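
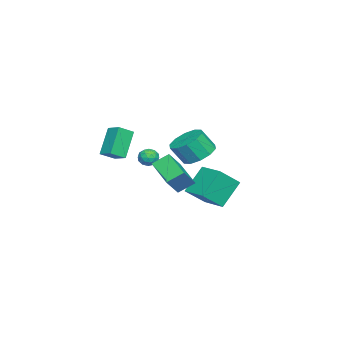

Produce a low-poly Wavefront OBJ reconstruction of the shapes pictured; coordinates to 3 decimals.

v 1.089 0.331 1.401
v 2.112 0.732 1.344
v 2.454 0.029 2.542
v 1.431 -0.371 2.599
v 1.736 1.167 1.707
v 2.078 0.464 2.904
v 1.113 1.283 1.953
v 1.455 0.58 3.15
v 0.481 1.035 1.988
v 0.823 0.333 3.186
v 0.081 0.519 1.799
v 0.423 -0.184 2.997
v 0.066 -0.069 1.458
v 0.408 -0.772 2.656
v 0.442 -0.504 1.096
v 0.784 -1.207 2.293
v 1.065 -0.62 0.85
v 1.407 -1.323 2.047
v 1.697 -0.373 0.814
v 2.039 -1.075 2.012
v 2.097 0.144 1.003
v 2.439 -0.559 2.201
v -5.599 -0.443 -2.996
v -4.555 -1.361 -1.82
v -4.552 0.996 -2.802
v -3.508 0.078 -1.627
v -4.372 -1.118 -4.613
v -3.328 -2.036 -3.438
v -3.325 0.321 -4.42
v -2.281 -0.597 -3.244
v -0.793 -2.484 -1.148
v -1.268 -1.603 -0.468
v 0.454 -1.157 -1.998
v -0.02 -0.276 -1.318
v 0.32 -2.784 0.018
v -0.154 -1.903 0.698
v 1.568 -1.457 -0.832
v 1.093 -0.576 -0.152
v -1.397 -2.97 0.161
v -0.784 -3.192 0.325
v -1.516 -3.808 -0.525
v -0.903 -4.03 -0.361
v -1.402 -4.057 0.089
v -1.329 -3.539 0.513
v -0.971 -3.461 -0.713
v -0.898 -2.943 -0.289
v -0.52 -3.495 -0.215
v -0.787 -3.864 0.281
v -1.513 -3.136 -0.481
v -1.78 -3.505 0.015
v -1.08 -3.008 0.303
v -1.22 -3.992 -0.503
v -1.514 -4.008 -0.239
v -1.153 -4.139 -0.142
v -1.4 -3.212 0.414
v -1.04 -3.342 0.51
v -1.403 -3.85 0.372
v -1.26 -3.658 -0.71
v -0.9 -3.788 -0.614
v -1.147 -2.861 -0.058
v -0.786 -2.992 0.039
v -0.897 -3.15 -0.572
v -0.565 -3.316 0.082
v -0.635 -3.809 -0.321
v -0.675 -3.474 -0.528
v -0.632 -3.17 -0.279
v -0.721 -3.533 0.374
v -0.791 -4.025 -0.029
v -1.085 -4.041 0.235
v -1.041 -3.737 0.485
v -0.566 -3.711 0.056
v -1.509 -2.975 -0.171
v -1.579 -3.467 -0.574
v -1.259 -3.263 -0.685
v -1.215 -2.959 -0.435
v -1.665 -3.191 0.121
v -1.735 -3.684 -0.282
v -1.668 -3.83 0.079
v -1.625 -3.526 0.328
v -1.734 -3.289 -0.256
v 3.476 -4.687 1.651
v 2.335 -4.616 3.255
v 2.789 -4.065 1.135
v 1.649 -3.994 2.74
v 3.991 -3.846 1.98
v 2.851 -3.775 3.585
v 3.305 -3.224 1.465
v 2.164 -3.153 3.069
f 2 1 5
f 2 5 3
f 3 5 6
f 3 6 4
f 5 1 7
f 5 7 6
f 6 7 8
f 6 8 4
f 7 1 9
f 7 9 8
f 8 9 10
f 8 10 4
f 9 1 11
f 9 11 10
f 10 11 12
f 10 12 4
f 11 1 13
f 11 13 12
f 12 13 14
f 12 14 4
f 13 1 15
f 13 15 14
f 14 15 16
f 14 16 4
f 15 1 17
f 15 17 16
f 16 17 18
f 16 18 4
f 17 1 19
f 17 19 18
f 18 19 20
f 18 20 4
f 19 1 21
f 19 21 20
f 20 21 22
f 20 22 4
f 21 1 2
f 21 2 22
f 22 2 3
f 22 3 4
f 24 26 23
f 27 24 23
f 23 26 25
f 25 27 23
f 24 30 26
f 28 24 27
f 28 30 24
f 26 30 25
f 29 27 25
f 25 30 29
f 29 28 27
f 30 28 29
f 32 34 31
f 35 32 31
f 31 34 33
f 33 35 31
f 32 38 34
f 36 32 35
f 36 38 32
f 34 38 33
f 37 35 33
f 33 38 37
f 37 36 35
f 38 36 37
f 39 76 55
f 76 50 79
f 55 79 44
f 76 79 55
f 39 55 51
f 55 44 56
f 51 56 40
f 55 56 51
f 39 51 60
f 51 40 61
f 60 61 46
f 51 61 60
f 39 60 72
f 60 46 75
f 72 75 49
f 60 75 72
f 39 72 76
f 72 49 80
f 76 80 50
f 72 80 76
f 40 56 67
f 56 44 70
f 67 70 48
f 56 70 67
f 44 79 57
f 79 50 78
f 57 78 43
f 79 78 57
f 50 80 77
f 80 49 73
f 77 73 41
f 80 73 77
f 49 75 74
f 75 46 62
f 74 62 45
f 75 62 74
f 46 61 66
f 61 40 63
f 66 63 47
f 61 63 66
f 42 68 54
f 68 48 69
f 54 69 43
f 68 69 54
f 42 54 52
f 54 43 53
f 52 53 41
f 54 53 52
f 42 52 59
f 52 41 58
f 59 58 45
f 52 58 59
f 42 59 64
f 59 45 65
f 64 65 47
f 59 65 64
f 42 64 68
f 64 47 71
f 68 71 48
f 64 71 68
f 43 69 57
f 69 48 70
f 57 70 44
f 69 70 57
f 41 53 77
f 53 43 78
f 77 78 50
f 53 78 77
f 45 58 74
f 58 41 73
f 74 73 49
f 58 73 74
f 47 65 66
f 65 45 62
f 66 62 46
f 65 62 66
f 48 71 67
f 71 47 63
f 67 63 40
f 71 63 67
f 82 84 81
f 85 82 81
f 81 84 83
f 83 85 81
f 82 88 84
f 86 82 85
f 86 88 82
f 84 88 83
f 87 85 83
f 83 88 87
f 87 86 85
f 88 86 87



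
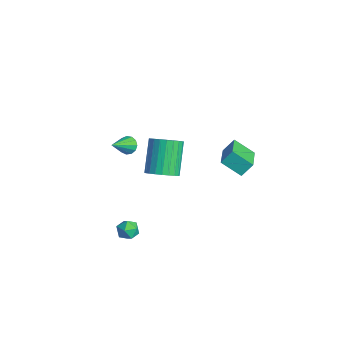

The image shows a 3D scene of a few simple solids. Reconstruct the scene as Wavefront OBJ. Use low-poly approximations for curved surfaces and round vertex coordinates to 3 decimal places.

v 0.526 4.414 0.286
v -0.188 3.594 1.051
v 0.584 5.02 0.989
v -0.13 4.2 1.755
v 2.15 3.56 0.885
v 1.436 2.74 1.651
v 2.208 4.166 1.589
v 1.494 3.346 2.354
v -1.118 -1.23 2.335
v -0.61 -1.009 2.253
v -0.502 -2.33 3.185
v -0.726 -0.873 2.513
v -0.966 -0.85 2.717
v -1.254 -0.948 2.799
v -1.499 -1.136 2.734
v -1.624 -1.353 2.542
v -1.587 -1.532 2.285
v -1.402 -1.615 2.043
v -1.127 -1.576 1.894
v -0.849 -1.427 1.885
v -0.656 -1.216 2.019
v 2.337 -2.843 -0.313
v 2.724 -2.334 -0.276
v 3.116 -3.406 -0.704
v 3.503 -2.897 -0.667
v 3.3 -3.185 -0.131
v 2.818 -2.837 0.111
v 3.022 -2.903 -1.091
v 2.54 -2.555 -0.849
v 3.148 -2.37 -0.756
v 3.319 -2.545 -0.163
v 2.521 -3.195 -0.817
v 2.692 -3.37 -0.224
v -1.046 0.585 -0.549
v -0.311 0.977 -0.209
v -1.459 1.707 1.43
v -2.194 1.315 1.089
v -0.437 1.234 -0.412
v -1.586 1.964 1.226
v -0.657 1.392 -0.636
v -1.805 2.122 1.002
v -0.935 1.427 -0.847
v -2.084 2.157 0.791
v -1.231 1.334 -1.013
v -2.379 2.064 0.626
v -1.498 1.127 -1.108
v -2.646 1.857 0.531
v -1.696 0.837 -1.118
v -2.845 1.568 0.521
v -1.796 0.509 -1.041
v -2.944 1.24 0.597
v -1.781 0.193 -0.89
v -2.929 0.923 0.749
v -1.654 -0.064 -0.686
v -2.803 0.666 0.952
v -1.435 -0.222 -0.462
v -2.583 0.508 1.176
v -1.156 -0.257 -0.251
v -2.305 0.473 1.387
v -0.861 -0.164 -0.086
v -2.009 0.566 1.553
v -0.594 0.043 0.009
v -1.742 0.773 1.648
v -0.395 0.332 0.019
v -1.544 1.063 1.658
v -0.296 0.66 -0.057
v -1.444 1.391 1.581
f 2 4 1
f 5 2 1
f 1 4 3
f 3 5 1
f 2 8 4
f 6 2 5
f 6 8 2
f 4 8 3
f 7 5 3
f 3 8 7
f 7 6 5
f 8 6 7
f 10 9 12
f 10 12 11
f 12 9 13
f 12 13 11
f 13 9 14
f 13 14 11
f 14 9 15
f 14 15 11
f 15 9 16
f 15 16 11
f 16 9 17
f 16 17 11
f 17 9 18
f 17 18 11
f 18 9 19
f 18 19 11
f 19 9 20
f 19 20 11
f 20 9 21
f 20 21 11
f 21 9 10
f 21 10 11
f 22 33 27
f 22 27 23
f 22 23 29
f 22 29 32
f 22 32 33
f 23 27 31
f 27 33 26
f 33 32 24
f 32 29 28
f 29 23 30
f 25 31 26
f 25 26 24
f 25 24 28
f 25 28 30
f 25 30 31
f 26 31 27
f 24 26 33
f 28 24 32
f 30 28 29
f 31 30 23
f 35 34 38
f 35 38 36
f 36 38 39
f 36 39 37
f 38 34 40
f 38 40 39
f 39 40 41
f 39 41 37
f 40 34 42
f 40 42 41
f 41 42 43
f 41 43 37
f 42 34 44
f 42 44 43
f 43 44 45
f 43 45 37
f 44 34 46
f 44 46 45
f 45 46 47
f 45 47 37
f 46 34 48
f 46 48 47
f 47 48 49
f 47 49 37
f 48 34 50
f 48 50 49
f 49 50 51
f 49 51 37
f 50 34 52
f 50 52 51
f 51 52 53
f 51 53 37
f 52 34 54
f 52 54 53
f 53 54 55
f 53 55 37
f 54 34 56
f 54 56 55
f 55 56 57
f 55 57 37
f 56 34 58
f 56 58 57
f 57 58 59
f 57 59 37
f 58 34 60
f 58 60 59
f 59 60 61
f 59 61 37
f 60 34 62
f 60 62 61
f 61 62 63
f 61 63 37
f 62 34 64
f 62 64 63
f 63 64 65
f 63 65 37
f 64 34 66
f 64 66 65
f 65 66 67
f 65 67 37
f 66 34 35
f 66 35 67
f 67 35 36
f 67 36 37



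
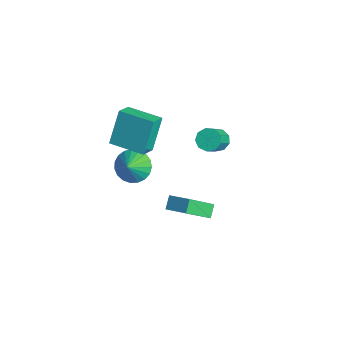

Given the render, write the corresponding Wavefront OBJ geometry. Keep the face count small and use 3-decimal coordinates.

v -2.717 -0.375 2.727
v -2.17 -1.219 3.325
v -1.071 0.669 2.694
v -0.524 -0.175 3.292
v -2.176 -1.285 0.948
v -1.629 -2.129 1.546
v -0.53 -0.241 0.915
v 0.017 -1.085 1.513
v -2.971 -0.034 -2.964
v -2.051 0.159 -3.409
v -2.509 -0.646 -2.276
v -2.075 0.474 -3.113
v -2.255 0.7 -2.791
v -2.558 0.8 -2.499
v -2.932 0.755 -2.288
v -3.314 0.574 -2.193
v -3.635 0.288 -2.232
v -3.842 -0.054 -2.397
v -3.899 -0.392 -2.661
v -3.794 -0.669 -2.976
v -3.548 -0.835 -3.29
v -3.201 -0.864 -3.547
v -2.815 -0.748 -3.704
v -2.456 -0.51 -3.732
v -2.185 -0.189 -3.628
v 3.409 -1.808 0.494
v 2.989 -1.346 0.995
v 3.477 -0.42 -0.727
v 3.058 0.042 -0.227
v 4.582 -1.362 1.067
v 4.163 -0.9 1.567
v 4.651 0.026 -0.155
v 4.231 0.488 0.346
v 0.807 2.78 1.341
v 1.179 2.455 0.874
v 2.065 1.374 2.332
v 1.693 1.7 2.799
v 1.404 2.835 1.019
v 2.289 1.755 2.478
v 1.349 3.19 1.315
v 2.235 2.109 2.774
v 1.041 3.353 1.623
v 1.927 2.272 3.082
v 0.623 3.248 1.799
v 1.509 2.168 3.257
v 0.292 2.924 1.76
v 1.177 1.844 3.219
v 0.201 2.533 1.525
v 1.087 1.453 2.984
v 0.394 2.258 1.204
v 1.28 1.177 2.663
v 0.78 2.227 0.947
v 1.666 1.146 2.406
f 2 4 1
f 5 2 1
f 1 4 3
f 3 5 1
f 2 8 4
f 6 2 5
f 6 8 2
f 4 8 3
f 7 5 3
f 3 8 7
f 7 6 5
f 8 6 7
f 10 9 12
f 10 12 11
f 12 9 13
f 12 13 11
f 13 9 14
f 13 14 11
f 14 9 15
f 14 15 11
f 15 9 16
f 15 16 11
f 16 9 17
f 16 17 11
f 17 9 18
f 17 18 11
f 18 9 19
f 18 19 11
f 19 9 20
f 19 20 11
f 20 9 21
f 20 21 11
f 21 9 22
f 21 22 11
f 22 9 23
f 22 23 11
f 23 9 24
f 23 24 11
f 24 9 25
f 24 25 11
f 25 9 10
f 25 10 11
f 27 29 26
f 30 27 26
f 26 29 28
f 28 30 26
f 27 33 29
f 31 27 30
f 31 33 27
f 29 33 28
f 32 30 28
f 28 33 32
f 32 31 30
f 33 31 32
f 35 34 38
f 35 38 36
f 36 38 39
f 36 39 37
f 38 34 40
f 38 40 39
f 39 40 41
f 39 41 37
f 40 34 42
f 40 42 41
f 41 42 43
f 41 43 37
f 42 34 44
f 42 44 43
f 43 44 45
f 43 45 37
f 44 34 46
f 44 46 45
f 45 46 47
f 45 47 37
f 46 34 48
f 46 48 47
f 47 48 49
f 47 49 37
f 48 34 50
f 48 50 49
f 49 50 51
f 49 51 37
f 50 34 52
f 50 52 51
f 51 52 53
f 51 53 37
f 52 34 35
f 52 35 53
f 53 35 36
f 53 36 37



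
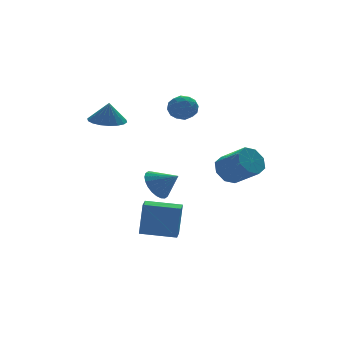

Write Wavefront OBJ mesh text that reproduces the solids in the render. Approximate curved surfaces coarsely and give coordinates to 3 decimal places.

v 3.01 -1.245 -0.313
v 3.757 -1.351 -0.955
v 4.456 -2.761 0.092
v 3.71 -2.655 0.733
v 3.918 -0.86 -0.401
v 4.617 -2.27 0.646
v 3.548 -0.594 0.205
v 4.247 -2.005 1.251
v 2.863 -0.71 0.507
v 3.562 -2.12 1.553
v 2.264 -1.139 0.328
v 2.963 -2.549 1.375
v 2.103 -1.63 -0.226
v 2.802 -3.04 0.821
v 2.473 -1.895 -0.831
v 3.172 -3.306 0.215
v 3.158 -1.78 -1.133
v 3.857 -3.19 -0.087
v -2.601 2.101 3.133
v -1.527 2.023 3.059
v -2.519 1.999 4.427
v -1.597 2.497 3.1
v -1.866 2.892 3.148
v -2.281 3.13 3.193
v -2.759 3.165 3.226
v -3.206 2.988 3.241
v -3.533 2.636 3.234
v -3.676 2.178 3.208
v -3.605 1.704 3.166
v -3.336 1.309 3.118
v -2.921 1.071 3.073
v -2.443 1.036 3.04
v -1.996 1.213 3.025
v -1.669 1.565 3.032
v -2.046 -0.793 -4.368
v -1.837 -0.832 -2.268
v -1.592 -0.064 -4.399
v -1.383 -0.103 -2.3
v -0.317 -1.877 -4.56
v -0.108 -1.916 -2.461
v 0.137 -1.148 -4.592
v 0.346 -1.187 -2.492
v 1.181 2.17 2.98
v 1.7 2.895 3.183
v 2.08 1.305 3.777
v 2.599 2.03 3.98
v 1.756 1.959 4.328
v 1.201 2.494 3.835
v 2.579 1.706 3.125
v 2.024 2.241 2.632
v 2.564 2.609 3.272
v 2.055 2.765 4.016
v 1.725 1.435 2.944
v 1.216 1.591 3.688
v 1.362 2.608 3.011
v 2.418 1.592 3.949
v 1.923 1.55 4.153
v 2.228 1.977 4.272
v 1.068 2.372 3.395
v 1.373 2.799 3.514
v 1.406 2.249 4.187
v 2.407 1.401 3.446
v 2.712 1.828 3.565
v 1.552 2.223 2.688
v 1.857 2.65 2.807
v 2.374 1.951 2.773
v 2.175 2.866 3.183
v 2.703 2.358 3.651
v 2.692 2.167 3.149
v 2.365 2.482 2.859
v 1.876 2.959 3.62
v 2.404 2.45 4.089
v 1.908 2.409 4.293
v 1.582 2.723 4.004
v 2.384 2.79 3.672
v 1.376 1.75 2.871
v 1.904 1.241 3.34
v 2.198 1.477 2.956
v 1.872 1.791 2.667
v 1.077 1.842 3.309
v 1.605 1.334 3.777
v 1.415 1.718 4.101
v 1.088 2.033 3.811
v 1.396 1.41 3.288
v 0.278 2.052 -2.103
v 0.945 2.875 -1.95
v 1.182 1.168 -1.277
v 0.688 2.917 -1.624
v 0.368 2.827 -1.37
v 0.035 2.62 -1.228
v -0.261 2.325 -1.219
v -0.475 1.99 -1.345
v -0.574 1.663 -1.586
v -0.544 1.397 -1.905
v -0.388 1.229 -2.255
v -0.131 1.188 -2.581
v 0.188 1.277 -2.835
v 0.521 1.485 -2.977
v 0.817 1.779 -2.986
v 1.031 2.115 -2.86
v 1.131 2.441 -2.619
v 1.1 2.708 -2.3
f 2 1 5
f 2 5 3
f 3 5 6
f 3 6 4
f 5 1 7
f 5 7 6
f 6 7 8
f 6 8 4
f 7 1 9
f 7 9 8
f 8 9 10
f 8 10 4
f 9 1 11
f 9 11 10
f 10 11 12
f 10 12 4
f 11 1 13
f 11 13 12
f 12 13 14
f 12 14 4
f 13 1 15
f 13 15 14
f 14 15 16
f 14 16 4
f 15 1 17
f 15 17 16
f 16 17 18
f 16 18 4
f 17 1 2
f 17 2 18
f 18 2 3
f 18 3 4
f 20 19 22
f 20 22 21
f 22 19 23
f 22 23 21
f 23 19 24
f 23 24 21
f 24 19 25
f 24 25 21
f 25 19 26
f 25 26 21
f 26 19 27
f 26 27 21
f 27 19 28
f 27 28 21
f 28 19 29
f 28 29 21
f 29 19 30
f 29 30 21
f 30 19 31
f 30 31 21
f 31 19 32
f 31 32 21
f 32 19 33
f 32 33 21
f 33 19 34
f 33 34 21
f 34 19 20
f 34 20 21
f 36 38 35
f 39 36 35
f 35 38 37
f 37 39 35
f 36 42 38
f 40 36 39
f 40 42 36
f 38 42 37
f 41 39 37
f 37 42 41
f 41 40 39
f 42 40 41
f 43 80 59
f 80 54 83
f 59 83 48
f 80 83 59
f 43 59 55
f 59 48 60
f 55 60 44
f 59 60 55
f 43 55 64
f 55 44 65
f 64 65 50
f 55 65 64
f 43 64 76
f 64 50 79
f 76 79 53
f 64 79 76
f 43 76 80
f 76 53 84
f 80 84 54
f 76 84 80
f 44 60 71
f 60 48 74
f 71 74 52
f 60 74 71
f 48 83 61
f 83 54 82
f 61 82 47
f 83 82 61
f 54 84 81
f 84 53 77
f 81 77 45
f 84 77 81
f 53 79 78
f 79 50 66
f 78 66 49
f 79 66 78
f 50 65 70
f 65 44 67
f 70 67 51
f 65 67 70
f 46 72 58
f 72 52 73
f 58 73 47
f 72 73 58
f 46 58 56
f 58 47 57
f 56 57 45
f 58 57 56
f 46 56 63
f 56 45 62
f 63 62 49
f 56 62 63
f 46 63 68
f 63 49 69
f 68 69 51
f 63 69 68
f 46 68 72
f 68 51 75
f 72 75 52
f 68 75 72
f 47 73 61
f 73 52 74
f 61 74 48
f 73 74 61
f 45 57 81
f 57 47 82
f 81 82 54
f 57 82 81
f 49 62 78
f 62 45 77
f 78 77 53
f 62 77 78
f 51 69 70
f 69 49 66
f 70 66 50
f 69 66 70
f 52 75 71
f 75 51 67
f 71 67 44
f 75 67 71
f 86 85 88
f 86 88 87
f 88 85 89
f 88 89 87
f 89 85 90
f 89 90 87
f 90 85 91
f 90 91 87
f 91 85 92
f 91 92 87
f 92 85 93
f 92 93 87
f 93 85 94
f 93 94 87
f 94 85 95
f 94 95 87
f 95 85 96
f 95 96 87
f 96 85 97
f 96 97 87
f 97 85 98
f 97 98 87
f 98 85 99
f 98 99 87
f 99 85 100
f 99 100 87
f 100 85 101
f 100 101 87
f 101 85 102
f 101 102 87
f 102 85 86
f 102 86 87



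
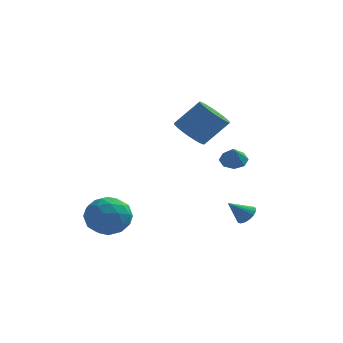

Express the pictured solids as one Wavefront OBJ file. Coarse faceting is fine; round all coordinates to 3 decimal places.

v -0.243 0.191 1.253
v 0.189 0.893 0.669
v 1.395 1.31 2.062
v 0.963 0.609 2.647
v -0.092 1.104 0.848
v 1.115 1.522 2.242
v -0.395 1.176 1.089
v 0.812 1.594 2.483
v -0.675 1.098 1.355
v 0.531 1.516 2.749
v -0.89 0.882 1.606
v 0.317 1.3 2.999
v -1.006 0.561 1.802
v 0.201 0.979 3.196
v -1.006 0.184 1.916
v 0.201 0.602 3.309
v -0.89 -0.192 1.928
v 0.317 0.225 3.321
v -0.675 -0.51 1.838
v 0.531 -0.093 3.231
v -0.395 -0.722 1.658
v 0.812 -0.304 3.052
v -0.092 -0.794 1.417
v 1.115 -0.376 2.811
v 0.189 -0.716 1.151
v 1.395 -0.298 2.545
v 0.403 -0.5 0.901
v 1.61 -0.082 2.294
v 0.519 -0.179 0.704
v 1.726 0.239 2.098
v 0.519 0.198 0.591
v 1.726 0.616 1.984
v 0.403 0.575 0.579
v 1.61 0.992 1.972
v 2.969 -2.201 -3.155
v 3.345 -1.986 -2.697
v 2.111 -2.599 -2.265
v 3.206 -1.788 -2.743
v 3.031 -1.653 -2.851
v 2.847 -1.601 -3.005
v 2.682 -1.641 -3.182
v 2.56 -1.766 -3.355
v 2.5 -1.957 -3.498
v 2.512 -2.185 -3.589
v 2.594 -2.416 -3.613
v 2.733 -2.613 -3.568
v 2.907 -2.748 -3.46
v 3.092 -2.8 -3.306
v 3.257 -2.76 -3.129
v 3.379 -2.636 -2.955
v 3.438 -2.444 -2.813
v 3.426 -2.216 -2.722
v 1.801 1.479 -0.822
v 2.531 1.598 -0.799
v 1.879 0.821 0.142
v 2.239 1.988 -0.51
v 1.69 2.079 -0.404
v 1.207 1.819 -0.543
v 1.071 1.36 -0.845
v 1.364 0.97 -1.134
v 1.913 0.879 -1.241
v 2.396 1.139 -1.102
v -4.735 -3.096 -2.875
v -3.738 -2.736 -2.188
v -3.482 -3.864 -4.292
v -2.485 -3.504 -3.605
v -3.23 -4.437 -3.196
v -4.004 -3.963 -2.321
v -3.216 -2.637 -4.159
v -3.99 -2.163 -3.284
v -2.8 -2.453 -2.982
v -2.809 -3.566 -2.387
v -4.411 -3.034 -4.093
v -4.42 -4.147 -3.498
v -4.347 -2.849 -2.407
v -2.873 -3.751 -4.073
v -3.311 -4.3 -3.833
v -2.726 -4.089 -3.429
v -4.503 -3.569 -2.485
v -3.917 -3.358 -2.081
v -3.618 -4.358 -2.674
v -3.303 -3.242 -4.399
v -2.717 -3.031 -3.995
v -4.494 -2.511 -3.051
v -3.909 -2.3 -2.647
v -3.602 -2.242 -3.806
v -3.209 -2.471 -2.47
v -2.473 -2.922 -3.303
v -2.902 -2.413 -3.629
v -3.357 -2.134 -3.114
v -3.214 -3.125 -2.121
v -2.478 -3.576 -2.954
v -2.916 -4.125 -2.713
v -3.371 -3.846 -2.198
v -2.663 -2.958 -2.587
v -4.742 -3.024 -3.526
v -4.006 -3.475 -4.359
v -3.849 -2.754 -4.282
v -4.304 -2.475 -3.767
v -4.747 -3.678 -3.177
v -4.011 -4.129 -4.01
v -3.863 -4.466 -3.366
v -4.318 -4.187 -2.851
v -4.557 -3.642 -3.893
f 2 1 5
f 2 5 3
f 3 5 6
f 3 6 4
f 5 1 7
f 5 7 6
f 6 7 8
f 6 8 4
f 7 1 9
f 7 9 8
f 8 9 10
f 8 10 4
f 9 1 11
f 9 11 10
f 10 11 12
f 10 12 4
f 11 1 13
f 11 13 12
f 12 13 14
f 12 14 4
f 13 1 15
f 13 15 14
f 14 15 16
f 14 16 4
f 15 1 17
f 15 17 16
f 16 17 18
f 16 18 4
f 17 1 19
f 17 19 18
f 18 19 20
f 18 20 4
f 19 1 21
f 19 21 20
f 20 21 22
f 20 22 4
f 21 1 23
f 21 23 22
f 22 23 24
f 22 24 4
f 23 1 25
f 23 25 24
f 24 25 26
f 24 26 4
f 25 1 27
f 25 27 26
f 26 27 28
f 26 28 4
f 27 1 29
f 27 29 28
f 28 29 30
f 28 30 4
f 29 1 31
f 29 31 30
f 30 31 32
f 30 32 4
f 31 1 33
f 31 33 32
f 32 33 34
f 32 34 4
f 33 1 2
f 33 2 34
f 34 2 3
f 34 3 4
f 36 35 38
f 36 38 37
f 38 35 39
f 38 39 37
f 39 35 40
f 39 40 37
f 40 35 41
f 40 41 37
f 41 35 42
f 41 42 37
f 42 35 43
f 42 43 37
f 43 35 44
f 43 44 37
f 44 35 45
f 44 45 37
f 45 35 46
f 45 46 37
f 46 35 47
f 46 47 37
f 47 35 48
f 47 48 37
f 48 35 49
f 48 49 37
f 49 35 50
f 49 50 37
f 50 35 51
f 50 51 37
f 51 35 52
f 51 52 37
f 52 35 36
f 52 36 37
f 54 53 56
f 54 56 55
f 56 53 57
f 56 57 55
f 57 53 58
f 57 58 55
f 58 53 59
f 58 59 55
f 59 53 60
f 59 60 55
f 60 53 61
f 60 61 55
f 61 53 62
f 61 62 55
f 62 53 54
f 62 54 55
f 63 100 79
f 100 74 103
f 79 103 68
f 100 103 79
f 63 79 75
f 79 68 80
f 75 80 64
f 79 80 75
f 63 75 84
f 75 64 85
f 84 85 70
f 75 85 84
f 63 84 96
f 84 70 99
f 96 99 73
f 84 99 96
f 63 96 100
f 96 73 104
f 100 104 74
f 96 104 100
f 64 80 91
f 80 68 94
f 91 94 72
f 80 94 91
f 68 103 81
f 103 74 102
f 81 102 67
f 103 102 81
f 74 104 101
f 104 73 97
f 101 97 65
f 104 97 101
f 73 99 98
f 99 70 86
f 98 86 69
f 99 86 98
f 70 85 90
f 85 64 87
f 90 87 71
f 85 87 90
f 66 92 78
f 92 72 93
f 78 93 67
f 92 93 78
f 66 78 76
f 78 67 77
f 76 77 65
f 78 77 76
f 66 76 83
f 76 65 82
f 83 82 69
f 76 82 83
f 66 83 88
f 83 69 89
f 88 89 71
f 83 89 88
f 66 88 92
f 88 71 95
f 92 95 72
f 88 95 92
f 67 93 81
f 93 72 94
f 81 94 68
f 93 94 81
f 65 77 101
f 77 67 102
f 101 102 74
f 77 102 101
f 69 82 98
f 82 65 97
f 98 97 73
f 82 97 98
f 71 89 90
f 89 69 86
f 90 86 70
f 89 86 90
f 72 95 91
f 95 71 87
f 91 87 64
f 95 87 91



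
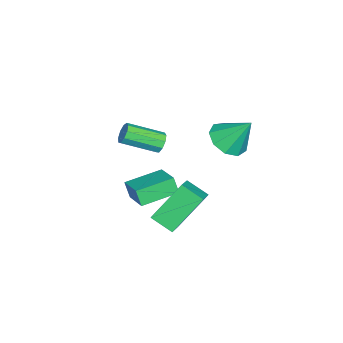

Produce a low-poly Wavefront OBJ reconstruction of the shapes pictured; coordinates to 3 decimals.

v 1.747 -0.513 -3.058
v 1.553 -1.518 -2.534
v 0.753 0.516 -1.452
v 0.559 -0.49 -0.929
v 2.801 -0.41 -2.471
v 2.607 -1.416 -1.948
v 1.807 0.618 -0.866
v 1.613 -0.387 -0.342
v -3.377 0.146 -1.092
v -2.748 0.777 -1.589
v -3.303 1.194 0.332
v -3.411 0.968 -1.695
v -4.058 0.773 -1.519
v -4.386 0.286 -1.143
v -4.241 -0.268 -0.743
v -3.692 -0.627 -0.507
v -2.996 -0.625 -0.544
v -2.477 -0.263 -0.838
v -2.379 0.291 -1.25
v -2.538 -2.401 -4.183
v -2.689 -2.702 -3.359
v -1.44 -1.481 -3.645
v -1.591 -1.782 -2.821
v -1.309 -3.718 -4.439
v -1.46 -4.019 -3.615
v -0.211 -2.798 -3.901
v -0.362 -3.099 -3.077
v -0.268 -1.904 0.545
v -0.032 -2.035 0.077
v 0.545 -3.527 0.788
v 0.308 -3.396 1.255
v 0.203 -1.844 0.289
v 0.78 -3.336 0.999
v 0.218 -1.681 0.62
v 0.794 -3.172 1.33
v 0.004 -1.622 0.916
v 0.581 -3.114 1.626
v -0.336 -1.695 1.038
v 0.24 -3.187 1.749
v -0.645 -1.866 0.93
v -0.069 -3.358 1.64
v -0.778 -2.055 0.641
v -0.201 -3.547 1.352
v -0.672 -2.173 0.307
v -0.095 -3.665 1.018
v -0.377 -2.165 0.085
v 0.199 -3.657 0.795
f 2 4 1
f 5 2 1
f 1 4 3
f 3 5 1
f 2 8 4
f 6 2 5
f 6 8 2
f 4 8 3
f 7 5 3
f 3 8 7
f 7 6 5
f 8 6 7
f 10 9 12
f 10 12 11
f 12 9 13
f 12 13 11
f 13 9 14
f 13 14 11
f 14 9 15
f 14 15 11
f 15 9 16
f 15 16 11
f 16 9 17
f 16 17 11
f 17 9 18
f 17 18 11
f 18 9 19
f 18 19 11
f 19 9 10
f 19 10 11
f 21 23 20
f 24 21 20
f 20 23 22
f 22 24 20
f 21 27 23
f 25 21 24
f 25 27 21
f 23 27 22
f 26 24 22
f 22 27 26
f 26 25 24
f 27 25 26
f 29 28 32
f 29 32 30
f 30 32 33
f 30 33 31
f 32 28 34
f 32 34 33
f 33 34 35
f 33 35 31
f 34 28 36
f 34 36 35
f 35 36 37
f 35 37 31
f 36 28 38
f 36 38 37
f 37 38 39
f 37 39 31
f 38 28 40
f 38 40 39
f 39 40 41
f 39 41 31
f 40 28 42
f 40 42 41
f 41 42 43
f 41 43 31
f 42 28 44
f 42 44 43
f 43 44 45
f 43 45 31
f 44 28 46
f 44 46 45
f 45 46 47
f 45 47 31
f 46 28 29
f 46 29 47
f 47 29 30
f 47 30 31



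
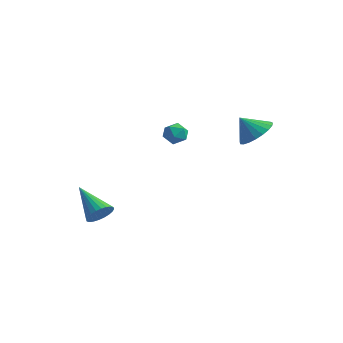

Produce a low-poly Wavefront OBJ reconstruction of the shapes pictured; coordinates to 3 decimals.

v -1.468 2.525 0.781
v -0.99 2.307 0.296
v -1.21 1.613 1.444
v -0.732 1.395 0.959
v -0.61 1.987 1.341
v -0.769 2.551 0.931
v -1.431 1.369 0.809
v -1.59 1.933 0.399
v -0.967 1.593 0.313
v -0.46 1.975 0.642
v -1.74 1.945 1.098
v -1.233 2.327 1.427
v -1.061 -3.942 -2.197
v -0.665 -3.433 -1.813
v -2.719 -3.478 -1.103
v -0.766 -3.272 -2.035
v -0.912 -3.212 -2.282
v -1.081 -3.263 -2.515
v -1.246 -3.418 -2.7
v -1.384 -3.653 -2.809
v -1.472 -3.931 -2.824
v -1.497 -4.212 -2.744
v -1.456 -4.451 -2.581
v -1.355 -4.613 -2.359
v -1.209 -4.672 -2.112
v -1.041 -4.621 -1.878
v -0.875 -4.466 -1.693
v -0.738 -4.232 -1.585
v -0.65 -3.953 -1.569
v -0.624 -3.673 -1.65
v 4.332 0.983 2.854
v 4.872 1.541 3.468
v 3.628 0.617 3.806
v 4.578 1.804 3.351
v 4.24 1.924 3.148
v 3.919 1.882 2.894
v 3.669 1.685 2.634
v 3.533 1.366 2.411
v 3.536 0.981 2.265
v 3.676 0.597 2.22
v 3.93 0.279 2.286
v 4.253 0.083 2.449
v 4.59 0.043 2.682
v 4.882 0.166 2.945
v 5.079 0.429 3.192
v 5.147 0.789 3.381
v 5.074 1.182 3.478
f 1 12 6
f 1 6 2
f 1 2 8
f 1 8 11
f 1 11 12
f 2 6 10
f 6 12 5
f 12 11 3
f 11 8 7
f 8 2 9
f 4 10 5
f 4 5 3
f 4 3 7
f 4 7 9
f 4 9 10
f 5 10 6
f 3 5 12
f 7 3 11
f 9 7 8
f 10 9 2
f 14 13 16
f 14 16 15
f 16 13 17
f 16 17 15
f 17 13 18
f 17 18 15
f 18 13 19
f 18 19 15
f 19 13 20
f 19 20 15
f 20 13 21
f 20 21 15
f 21 13 22
f 21 22 15
f 22 13 23
f 22 23 15
f 23 13 24
f 23 24 15
f 24 13 25
f 24 25 15
f 25 13 26
f 25 26 15
f 26 13 27
f 26 27 15
f 27 13 28
f 27 28 15
f 28 13 29
f 28 29 15
f 29 13 30
f 29 30 15
f 30 13 14
f 30 14 15
f 32 31 34
f 32 34 33
f 34 31 35
f 34 35 33
f 35 31 36
f 35 36 33
f 36 31 37
f 36 37 33
f 37 31 38
f 37 38 33
f 38 31 39
f 38 39 33
f 39 31 40
f 39 40 33
f 40 31 41
f 40 41 33
f 41 31 42
f 41 42 33
f 42 31 43
f 42 43 33
f 43 31 44
f 43 44 33
f 44 31 45
f 44 45 33
f 45 31 46
f 45 46 33
f 46 31 47
f 46 47 33
f 47 31 32
f 47 32 33



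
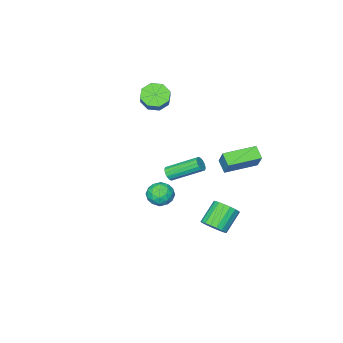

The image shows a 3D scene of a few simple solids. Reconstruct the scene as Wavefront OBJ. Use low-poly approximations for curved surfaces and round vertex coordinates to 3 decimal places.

v -2.533 3.467 1.358
v -2.211 4.152 2.476
v -2.308 4.206 0.841
v -1.986 4.892 1.958
v -0.614 2.788 1.222
v -0.292 3.474 2.339
v -0.389 3.528 0.704
v -0.067 4.213 1.822
v 1.748 1.057 -0.65
v 2.331 1.67 -0.902
v 2.049 0.29 -1.818
v 2.632 0.903 -2.07
v 2.798 0.401 -1.363
v 2.612 0.875 -0.641
v 1.768 1.085 -2.079
v 1.582 1.559 -1.357
v 2.343 1.688 -1.785
v 2.98 1.265 -1.343
v 1.4 0.695 -1.377
v 2.037 0.272 -0.935
v 2.013 1.431 -0.674
v 2.367 0.529 -2.046
v 2.465 0.234 -1.631
v 2.807 0.594 -1.779
v 2.178 0.963 -0.52
v 2.521 1.324 -0.669
v 2.796 0.578 -0.939
v 1.859 0.636 -2.051
v 2.202 0.997 -2.2
v 1.573 1.366 -0.941
v 1.915 1.726 -1.089
v 1.584 1.382 -1.781
v 2.363 1.802 -1.341
v 2.54 1.351 -2.027
v 2.032 1.458 -2.032
v 1.922 1.737 -1.608
v 2.737 1.553 -1.081
v 2.914 1.102 -1.768
v 3.012 0.807 -1.352
v 2.902 1.086 -0.928
v 2.744 1.564 -1.6
v 1.466 0.858 -0.952
v 1.643 0.407 -1.639
v 1.478 0.874 -1.792
v 1.368 1.153 -1.368
v 1.84 0.609 -0.693
v 2.017 0.158 -1.379
v 2.458 0.223 -1.112
v 2.348 0.502 -0.688
v 1.636 0.396 -1.12
v -1.581 -4.027 2.647
v -0.857 -3.865 2.103
v -0.355 -3.271 2.95
v -1.079 -3.433 3.493
v -1.352 -3.368 2.047
v -0.85 -2.773 2.894
v -1.981 -3.257 2.343
v -1.479 -2.662 3.189
v -2.376 -3.597 2.816
v -1.874 -3.002 3.663
v -2.305 -4.189 3.19
v -1.803 -3.595 4.037
v -1.81 -4.687 3.246
v -1.308 -4.092 4.093
v -1.181 -4.798 2.951
v -0.679 -4.203 3.797
v -0.786 -4.458 2.477
v -0.284 -3.863 3.324
v -0.176 2.901 -4.303
v 0.361 2.505 -3.794
v -0.866 2.263 -2.687
v -1.404 2.659 -3.197
v 0.39 2.861 -3.684
v -0.837 2.62 -2.577
v 0.306 3.225 -3.697
v -0.921 2.984 -2.591
v 0.127 3.525 -3.83
v -1.1 3.284 -2.724
v -0.112 3.701 -4.057
v -1.339 3.46 -2.951
v -0.364 3.719 -4.333
v -1.591 3.478 -3.226
v -0.579 3.575 -4.603
v -1.806 3.333 -3.496
v -0.714 3.297 -4.813
v -1.941 3.055 -3.706
v -0.743 2.94 -4.923
v -1.97 2.699 -3.816
v -0.659 2.576 -4.909
v -1.886 2.335 -3.803
v -0.48 2.276 -4.776
v -1.707 2.035 -3.67
v -0.241 2.1 -4.549
v -1.468 1.859 -3.443
v 0.011 2.082 -4.274
v -1.216 1.841 -3.167
v 0.226 2.227 -4.004
v -1.001 1.985 -2.897
v 0.671 -0.073 -0.869
v 0.94 -0.158 -0.433
v -0.301 1.227 0.606
v -0.571 1.313 0.169
v 1.067 0.046 -0.554
v -0.174 1.431 0.484
v 1.087 0.219 -0.759
v -0.154 1.604 0.279
v 0.996 0.313 -0.994
v -0.245 1.698 0.044
v 0.818 0.304 -1.196
v -0.423 1.689 -0.158
v 0.6 0.194 -1.31
v -0.641 1.58 -0.272
v 0.401 0.013 -1.306
v -0.84 1.398 -0.267
v 0.274 -0.191 -1.184
v -0.967 1.194 -0.146
v 0.254 -0.364 -0.979
v -0.987 1.021 0.059
v 0.345 -0.458 -0.744
v -0.896 0.927 0.294
v 0.523 -0.449 -0.542
v -0.718 0.936 0.496
v 0.741 -0.34 -0.428
v -0.5 1.046 0.61
f 2 4 1
f 5 2 1
f 1 4 3
f 3 5 1
f 2 8 4
f 6 2 5
f 6 8 2
f 4 8 3
f 7 5 3
f 3 8 7
f 7 6 5
f 8 6 7
f 9 46 25
f 46 20 49
f 25 49 14
f 46 49 25
f 9 25 21
f 25 14 26
f 21 26 10
f 25 26 21
f 9 21 30
f 21 10 31
f 30 31 16
f 21 31 30
f 9 30 42
f 30 16 45
f 42 45 19
f 30 45 42
f 9 42 46
f 42 19 50
f 46 50 20
f 42 50 46
f 10 26 37
f 26 14 40
f 37 40 18
f 26 40 37
f 14 49 27
f 49 20 48
f 27 48 13
f 49 48 27
f 20 50 47
f 50 19 43
f 47 43 11
f 50 43 47
f 19 45 44
f 45 16 32
f 44 32 15
f 45 32 44
f 16 31 36
f 31 10 33
f 36 33 17
f 31 33 36
f 12 38 24
f 38 18 39
f 24 39 13
f 38 39 24
f 12 24 22
f 24 13 23
f 22 23 11
f 24 23 22
f 12 22 29
f 22 11 28
f 29 28 15
f 22 28 29
f 12 29 34
f 29 15 35
f 34 35 17
f 29 35 34
f 12 34 38
f 34 17 41
f 38 41 18
f 34 41 38
f 13 39 27
f 39 18 40
f 27 40 14
f 39 40 27
f 11 23 47
f 23 13 48
f 47 48 20
f 23 48 47
f 15 28 44
f 28 11 43
f 44 43 19
f 28 43 44
f 17 35 36
f 35 15 32
f 36 32 16
f 35 32 36
f 18 41 37
f 41 17 33
f 37 33 10
f 41 33 37
f 52 51 55
f 52 55 53
f 53 55 56
f 53 56 54
f 55 51 57
f 55 57 56
f 56 57 58
f 56 58 54
f 57 51 59
f 57 59 58
f 58 59 60
f 58 60 54
f 59 51 61
f 59 61 60
f 60 61 62
f 60 62 54
f 61 51 63
f 61 63 62
f 62 63 64
f 62 64 54
f 63 51 65
f 63 65 64
f 64 65 66
f 64 66 54
f 65 51 67
f 65 67 66
f 66 67 68
f 66 68 54
f 67 51 52
f 67 52 68
f 68 52 53
f 68 53 54
f 70 69 73
f 70 73 71
f 71 73 74
f 71 74 72
f 73 69 75
f 73 75 74
f 74 75 76
f 74 76 72
f 75 69 77
f 75 77 76
f 76 77 78
f 76 78 72
f 77 69 79
f 77 79 78
f 78 79 80
f 78 80 72
f 79 69 81
f 79 81 80
f 80 81 82
f 80 82 72
f 81 69 83
f 81 83 82
f 82 83 84
f 82 84 72
f 83 69 85
f 83 85 84
f 84 85 86
f 84 86 72
f 85 69 87
f 85 87 86
f 86 87 88
f 86 88 72
f 87 69 89
f 87 89 88
f 88 89 90
f 88 90 72
f 89 69 91
f 89 91 90
f 90 91 92
f 90 92 72
f 91 69 93
f 91 93 92
f 92 93 94
f 92 94 72
f 93 69 95
f 93 95 94
f 94 95 96
f 94 96 72
f 95 69 97
f 95 97 96
f 96 97 98
f 96 98 72
f 97 69 70
f 97 70 98
f 98 70 71
f 98 71 72
f 100 99 103
f 100 103 101
f 101 103 104
f 101 104 102
f 103 99 105
f 103 105 104
f 104 105 106
f 104 106 102
f 105 99 107
f 105 107 106
f 106 107 108
f 106 108 102
f 107 99 109
f 107 109 108
f 108 109 110
f 108 110 102
f 109 99 111
f 109 111 110
f 110 111 112
f 110 112 102
f 111 99 113
f 111 113 112
f 112 113 114
f 112 114 102
f 113 99 115
f 113 115 114
f 114 115 116
f 114 116 102
f 115 99 117
f 115 117 116
f 116 117 118
f 116 118 102
f 117 99 119
f 117 119 118
f 118 119 120
f 118 120 102
f 119 99 121
f 119 121 120
f 120 121 122
f 120 122 102
f 121 99 123
f 121 123 122
f 122 123 124
f 122 124 102
f 123 99 100
f 123 100 124
f 124 100 101
f 124 101 102



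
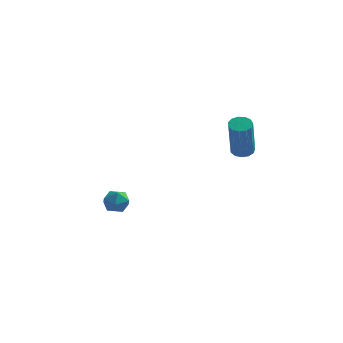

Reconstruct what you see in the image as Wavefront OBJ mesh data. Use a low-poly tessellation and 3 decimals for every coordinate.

v -3.657 4.412 -2.099
v -3.203 4.212 -1.556
v -3.917 3.268 -2.304
v -3.463 3.068 -1.761
v -4.09 3.419 -1.604
v -3.93 4.126 -1.478
v -3.19 3.354 -2.382
v -3.03 4.061 -2.256
v -2.914 3.558 -1.731
v -3.47 3.598 -1.25
v -3.65 3.882 -2.61
v -4.206 3.922 -2.129
v 2.508 2.144 2.814
v 2.817 1.707 2.65
v 2.782 0.919 4.682
v 2.472 1.356 4.846
v 3.02 1.931 2.74
v 2.985 1.143 4.773
v 3.061 2.223 2.854
v 3.025 1.435 4.886
v 2.925 2.489 2.955
v 2.89 1.702 4.987
v 2.657 2.646 3.011
v 2.622 1.859 5.043
v 2.342 2.643 3.005
v 2.307 1.856 5.037
v 2.079 2.482 2.937
v 2.044 1.695 4.97
v 1.952 2.214 2.831
v 1.917 1.426 4.864
v 2.002 1.923 2.719
v 1.967 1.135 4.752
v 2.212 1.702 2.637
v 2.177 0.915 4.67
v 2.516 1.622 2.612
v 2.481 0.834 4.644
f 1 12 6
f 1 6 2
f 1 2 8
f 1 8 11
f 1 11 12
f 2 6 10
f 6 12 5
f 12 11 3
f 11 8 7
f 8 2 9
f 4 10 5
f 4 5 3
f 4 3 7
f 4 7 9
f 4 9 10
f 5 10 6
f 3 5 12
f 7 3 11
f 9 7 8
f 10 9 2
f 14 13 17
f 14 17 15
f 15 17 18
f 15 18 16
f 17 13 19
f 17 19 18
f 18 19 20
f 18 20 16
f 19 13 21
f 19 21 20
f 20 21 22
f 20 22 16
f 21 13 23
f 21 23 22
f 22 23 24
f 22 24 16
f 23 13 25
f 23 25 24
f 24 25 26
f 24 26 16
f 25 13 27
f 25 27 26
f 26 27 28
f 26 28 16
f 27 13 29
f 27 29 28
f 28 29 30
f 28 30 16
f 29 13 31
f 29 31 30
f 30 31 32
f 30 32 16
f 31 13 33
f 31 33 32
f 32 33 34
f 32 34 16
f 33 13 35
f 33 35 34
f 34 35 36
f 34 36 16
f 35 13 14
f 35 14 36
f 36 14 15
f 36 15 16



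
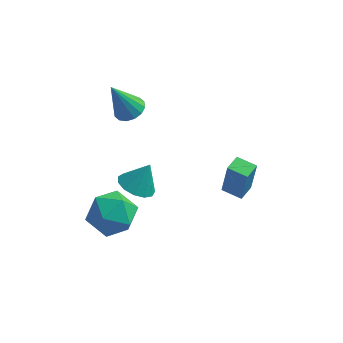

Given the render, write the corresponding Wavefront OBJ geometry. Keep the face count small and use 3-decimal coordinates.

v -2.604 2.351 0.191
v -1.943 2.359 0.451
v -3.276 1.989 1.909
v -2.06 2.706 0.479
v -2.323 2.958 0.429
v -2.661 3.048 0.316
v -2.983 2.951 0.169
v -3.204 2.693 0.028
v -3.264 2.344 -0.069
v -3.148 1.997 -0.097
v -2.885 1.744 -0.047
v -2.547 1.655 0.066
v -2.224 1.752 0.213
v -2.003 2.009 0.354
v -1.87 0.403 -3
v -1.344 0.94 -3.419
v -1.37 0.817 -1.84
v -1.751 1.188 -3.331
v -2.196 1.187 -3.139
v -2.537 0.937 -2.903
v -2.667 0.518 -2.697
v -2.544 0.062 -2.588
v -2.207 -0.285 -2.61
v -1.763 -0.414 -2.755
v -1.353 -0.284 -2.979
v -1.108 0.065 -3.209
v -1.104 0.521 -3.373
v 1.822 -0.078 -1.831
v 2.034 -0.062 -0.255
v 2.05 0.719 -1.869
v 2.263 0.735 -0.294
v 2.697 -0.335 -1.946
v 2.91 -0.319 -0.371
v 2.926 0.462 -1.985
v 3.138 0.478 -0.409
v -2.643 0.23 -3.393
v -1.637 -0.218 -3.841
v -3.603 -1.322 -3.999
v -2.597 -1.77 -4.447
v -2.739 -1.686 -3.27
v -2.145 -0.728 -2.895
v -3.095 -0.812 -4.945
v -2.501 0.146 -4.57
v -1.916 -0.862 -4.799
v -1.697 -1.402 -3.764
v -3.543 -0.138 -4.076
v -3.324 -0.678 -3.041
f 2 1 4
f 2 4 3
f 4 1 5
f 4 5 3
f 5 1 6
f 5 6 3
f 6 1 7
f 6 7 3
f 7 1 8
f 7 8 3
f 8 1 9
f 8 9 3
f 9 1 10
f 9 10 3
f 10 1 11
f 10 11 3
f 11 1 12
f 11 12 3
f 12 1 13
f 12 13 3
f 13 1 14
f 13 14 3
f 14 1 2
f 14 2 3
f 16 15 18
f 16 18 17
f 18 15 19
f 18 19 17
f 19 15 20
f 19 20 17
f 20 15 21
f 20 21 17
f 21 15 22
f 21 22 17
f 22 15 23
f 22 23 17
f 23 15 24
f 23 24 17
f 24 15 25
f 24 25 17
f 25 15 26
f 25 26 17
f 26 15 27
f 26 27 17
f 27 15 16
f 27 16 17
f 29 31 28
f 32 29 28
f 28 31 30
f 30 32 28
f 29 35 31
f 33 29 32
f 33 35 29
f 31 35 30
f 34 32 30
f 30 35 34
f 34 33 32
f 35 33 34
f 36 47 41
f 36 41 37
f 36 37 43
f 36 43 46
f 36 46 47
f 37 41 45
f 41 47 40
f 47 46 38
f 46 43 42
f 43 37 44
f 39 45 40
f 39 40 38
f 39 38 42
f 39 42 44
f 39 44 45
f 40 45 41
f 38 40 47
f 42 38 46
f 44 42 43
f 45 44 37



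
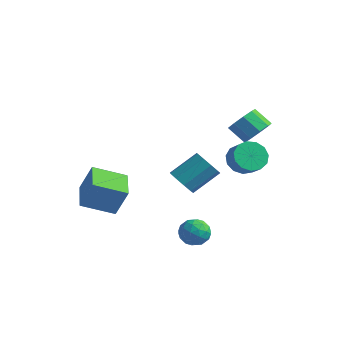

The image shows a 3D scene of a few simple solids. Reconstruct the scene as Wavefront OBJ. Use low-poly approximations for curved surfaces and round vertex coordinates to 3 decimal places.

v 2.847 2.142 0.082
v 3.538 2.131 -0.736
v 4.404 1.748 0.001
v 3.713 1.758 0.818
v 3.573 2.681 -0.49
v 4.439 2.298 0.246
v 3.377 3.06 -0.064
v 4.243 2.676 0.673
v 3.014 3.147 0.409
v 3.88 2.763 1.146
v 2.597 2.915 0.778
v 3.463 2.531 1.515
v 2.26 2.437 0.926
v 3.126 2.054 1.663
v 2.109 1.866 0.806
v 2.975 1.482 1.542
v 2.192 1.382 0.455
v 3.058 0.999 1.192
v 2.484 1.14 -0.013
v 3.35 0.756 0.724
v 2.891 1.215 -0.452
v 3.756 0.832 0.285
v 3.283 1.585 -0.721
v 4.149 1.201 0.016
v -0.518 0.72 -2.475
v 0.2 0.931 -3.154
v 0.956 2.45 -1.884
v 0.238 2.24 -1.205
v -0.362 1.313 -3.278
v 0.394 2.833 -2.007
v -0.997 1.419 -3.026
v -0.24 2.938 -1.755
v -1.407 1.197 -2.516
v -0.651 2.717 -1.246
v -1.402 0.753 -1.988
v -0.646 2.272 -0.717
v -0.983 0.293 -1.687
v -0.227 1.812 -0.417
v -0.347 0.033 -1.755
v 0.41 1.552 -0.485
v 0.21 0.095 -2.16
v 0.966 1.614 -0.89
v 0.425 0.449 -2.713
v 1.182 1.969 -1.442
v 2.873 3.432 1.672
v 3.537 3.511 2.495
v 2.47 3.347 3.371
v 1.807 3.268 2.548
v 3.287 4.167 2.314
v 2.22 4.003 3.189
v 2.844 4.479 1.832
v 1.777 4.315 2.708
v 2.415 4.301 1.276
v 1.348 4.137 2.151
v 2.2 3.716 0.905
v 1.133 3.552 1.78
v 2.301 2.998 0.893
v 1.234 2.835 1.768
v 2.669 2.483 1.246
v 1.602 2.319 2.121
v 3.133 2.412 1.798
v 2.067 2.248 2.674
v 3.476 2.818 2.291
v 2.409 2.654 3.167
v 2.51 -2.088 -3.255
v 3.257 -1.683 -3.739
v 3.163 -3.517 -3.441
v 3.91 -3.112 -3.925
v 3.804 -2.951 -2.967
v 3.401 -2.068 -2.851
v 3.019 -3.132 -4.329
v 2.616 -2.249 -4.213
v 3.572 -2.329 -4.403
v 4.057 -2.217 -3.561
v 2.363 -2.983 -3.619
v 2.848 -2.871 -2.777
v 2.826 -1.76 -3.48
v 3.594 -3.44 -3.7
v 3.531 -3.345 -3.136
v 3.971 -3.108 -3.421
v 2.911 -1.986 -2.959
v 3.35 -1.748 -3.243
v 3.671 -2.494 -2.789
v 3.07 -3.452 -3.937
v 3.509 -3.214 -4.221
v 2.449 -2.092 -3.759
v 2.889 -1.855 -4.044
v 2.749 -2.706 -4.391
v 3.451 -1.902 -4.155
v 3.834 -2.742 -4.265
v 3.311 -2.753 -4.502
v 3.074 -2.234 -4.434
v 3.736 -1.836 -3.66
v 4.119 -2.676 -3.77
v 4.057 -2.581 -3.206
v 3.82 -2.062 -3.139
v 3.921 -2.215 -4.05
v 2.301 -2.524 -3.41
v 2.684 -3.364 -3.52
v 2.6 -3.138 -4.041
v 2.363 -2.619 -3.974
v 2.586 -2.458 -2.915
v 2.969 -3.298 -3.025
v 3.346 -2.966 -2.746
v 3.109 -2.447 -2.678
v 2.499 -2.985 -3.13
v -3.149 -5.042 -2.767
v -2.46 -4.7 -0.975
v -4.583 -3.502 -2.51
v -3.894 -3.159 -0.718
v -1.746 -3.601 -3.582
v -1.057 -3.258 -1.79
v -3.18 -2.06 -3.325
v -2.491 -1.718 -1.533
f 2 1 5
f 2 5 3
f 3 5 6
f 3 6 4
f 5 1 7
f 5 7 6
f 6 7 8
f 6 8 4
f 7 1 9
f 7 9 8
f 8 9 10
f 8 10 4
f 9 1 11
f 9 11 10
f 10 11 12
f 10 12 4
f 11 1 13
f 11 13 12
f 12 13 14
f 12 14 4
f 13 1 15
f 13 15 14
f 14 15 16
f 14 16 4
f 15 1 17
f 15 17 16
f 16 17 18
f 16 18 4
f 17 1 19
f 17 19 18
f 18 19 20
f 18 20 4
f 19 1 21
f 19 21 20
f 20 21 22
f 20 22 4
f 21 1 23
f 21 23 22
f 22 23 24
f 22 24 4
f 23 1 2
f 23 2 24
f 24 2 3
f 24 3 4
f 26 25 29
f 26 29 27
f 27 29 30
f 27 30 28
f 29 25 31
f 29 31 30
f 30 31 32
f 30 32 28
f 31 25 33
f 31 33 32
f 32 33 34
f 32 34 28
f 33 25 35
f 33 35 34
f 34 35 36
f 34 36 28
f 35 25 37
f 35 37 36
f 36 37 38
f 36 38 28
f 37 25 39
f 37 39 38
f 38 39 40
f 38 40 28
f 39 25 41
f 39 41 40
f 40 41 42
f 40 42 28
f 41 25 43
f 41 43 42
f 42 43 44
f 42 44 28
f 43 25 26
f 43 26 44
f 44 26 27
f 44 27 28
f 46 45 49
f 46 49 47
f 47 49 50
f 47 50 48
f 49 45 51
f 49 51 50
f 50 51 52
f 50 52 48
f 51 45 53
f 51 53 52
f 52 53 54
f 52 54 48
f 53 45 55
f 53 55 54
f 54 55 56
f 54 56 48
f 55 45 57
f 55 57 56
f 56 57 58
f 56 58 48
f 57 45 59
f 57 59 58
f 58 59 60
f 58 60 48
f 59 45 61
f 59 61 60
f 60 61 62
f 60 62 48
f 61 45 63
f 61 63 62
f 62 63 64
f 62 64 48
f 63 45 46
f 63 46 64
f 64 46 47
f 64 47 48
f 65 102 81
f 102 76 105
f 81 105 70
f 102 105 81
f 65 81 77
f 81 70 82
f 77 82 66
f 81 82 77
f 65 77 86
f 77 66 87
f 86 87 72
f 77 87 86
f 65 86 98
f 86 72 101
f 98 101 75
f 86 101 98
f 65 98 102
f 98 75 106
f 102 106 76
f 98 106 102
f 66 82 93
f 82 70 96
f 93 96 74
f 82 96 93
f 70 105 83
f 105 76 104
f 83 104 69
f 105 104 83
f 76 106 103
f 106 75 99
f 103 99 67
f 106 99 103
f 75 101 100
f 101 72 88
f 100 88 71
f 101 88 100
f 72 87 92
f 87 66 89
f 92 89 73
f 87 89 92
f 68 94 80
f 94 74 95
f 80 95 69
f 94 95 80
f 68 80 78
f 80 69 79
f 78 79 67
f 80 79 78
f 68 78 85
f 78 67 84
f 85 84 71
f 78 84 85
f 68 85 90
f 85 71 91
f 90 91 73
f 85 91 90
f 68 90 94
f 90 73 97
f 94 97 74
f 90 97 94
f 69 95 83
f 95 74 96
f 83 96 70
f 95 96 83
f 67 79 103
f 79 69 104
f 103 104 76
f 79 104 103
f 71 84 100
f 84 67 99
f 100 99 75
f 84 99 100
f 73 91 92
f 91 71 88
f 92 88 72
f 91 88 92
f 74 97 93
f 97 73 89
f 93 89 66
f 97 89 93
f 108 110 107
f 111 108 107
f 107 110 109
f 109 111 107
f 108 114 110
f 112 108 111
f 112 114 108
f 110 114 109
f 113 111 109
f 109 114 113
f 113 112 111
f 114 112 113



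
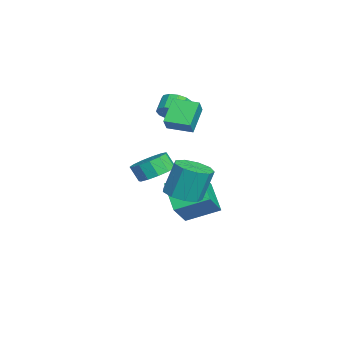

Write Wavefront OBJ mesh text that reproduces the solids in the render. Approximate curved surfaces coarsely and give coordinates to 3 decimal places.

v 3.743 -0.157 -0.852
v 4.619 -0.728 -0.583
v 4.433 -0.114 1.322
v 3.557 0.457 1.052
v 4.815 -0.045 -0.784
v 4.629 0.569 1.121
v 4.509 0.586 -1.017
v 4.324 1.2 0.888
v 3.845 0.869 -1.173
v 3.66 1.483 0.732
v 3.133 0.672 -1.179
v 2.948 1.286 0.726
v 2.706 0.088 -1.032
v 2.521 0.702 0.873
v 2.764 -0.612 -0.801
v 2.579 0.002 1.104
v 3.28 -1.098 -0.594
v 3.095 -0.484 1.311
v 4.013 -1.144 -0.508
v 3.828 -0.53 1.397
v 1.761 -1.404 -0.283
v 2.73 -1.878 -0.228
v 2.448 -2.35 0.678
v 1.479 -1.876 0.623
v 2.782 -1.347 0.065
v 2.499 -1.819 0.971
v 2.51 -0.834 0.248
v 2.227 -1.307 1.154
v 2 -0.502 0.262
v 1.717 -0.975 1.168
v 1.414 -0.457 0.103
v 1.132 -0.929 1.009
v 0.939 -0.712 -0.178
v 0.656 -1.184 0.727
v 0.724 -1.186 -0.493
v 0.442 -1.659 0.413
v 0.839 -1.73 -0.741
v 0.557 -2.203 0.165
v 1.247 -2.17 -0.843
v 0.964 -2.643 0.063
v 1.818 -2.367 -0.768
v 1.535 -2.84 0.138
v 2.371 -2.258 -0.538
v 2.088 -2.731 0.367
v -0.274 0.097 -4.78
v -1.879 -0.384 -3.564
v -0.235 2.013 -3.972
v -1.839 1.533 -2.756
v 1.039 -0.553 -3.304
v -0.565 -1.033 -2.088
v 1.079 1.364 -2.496
v -0.526 0.883 -1.28
v -2.487 -0.605 2.289
v -1.915 -0.552 2.942
v -2.721 -0.242 3.624
v -3.293 -0.295 2.971
v -1.924 -0.11 2.73
v -2.73 0.2 3.412
v -2.112 0.175 2.378
v -2.918 0.485 3.06
v -2.419 0.212 1.998
v -3.225 0.522 2.679
v -2.748 -0.01 1.71
v -3.554 0.3 2.392
v -2.994 -0.421 1.606
v -3.8 -0.112 2.288
v -3.079 -0.891 1.719
v -3.885 -0.581 2.4
v -2.976 -1.269 2.013
v -3.782 -0.96 2.694
v -2.718 -1.437 2.395
v -3.524 -1.127 3.076
v -2.386 -1.341 2.743
v -3.193 -1.031 3.424
v -2.087 -1.01 2.947
v -2.893 -0.701 3.628
v -0.471 -0.896 2.092
v -1.678 -0.384 3.251
v 0.013 0.498 1.979
v -1.194 1.01 3.138
v 0.214 -1.07 2.882
v -0.993 -0.558 4.041
v 0.698 0.324 2.769
v -0.509 0.836 3.928
f 2 1 5
f 2 5 3
f 3 5 6
f 3 6 4
f 5 1 7
f 5 7 6
f 6 7 8
f 6 8 4
f 7 1 9
f 7 9 8
f 8 9 10
f 8 10 4
f 9 1 11
f 9 11 10
f 10 11 12
f 10 12 4
f 11 1 13
f 11 13 12
f 12 13 14
f 12 14 4
f 13 1 15
f 13 15 14
f 14 15 16
f 14 16 4
f 15 1 17
f 15 17 16
f 16 17 18
f 16 18 4
f 17 1 19
f 17 19 18
f 18 19 20
f 18 20 4
f 19 1 2
f 19 2 20
f 20 2 3
f 20 3 4
f 22 21 25
f 22 25 23
f 23 25 26
f 23 26 24
f 25 21 27
f 25 27 26
f 26 27 28
f 26 28 24
f 27 21 29
f 27 29 28
f 28 29 30
f 28 30 24
f 29 21 31
f 29 31 30
f 30 31 32
f 30 32 24
f 31 21 33
f 31 33 32
f 32 33 34
f 32 34 24
f 33 21 35
f 33 35 34
f 34 35 36
f 34 36 24
f 35 21 37
f 35 37 36
f 36 37 38
f 36 38 24
f 37 21 39
f 37 39 38
f 38 39 40
f 38 40 24
f 39 21 41
f 39 41 40
f 40 41 42
f 40 42 24
f 41 21 43
f 41 43 42
f 42 43 44
f 42 44 24
f 43 21 22
f 43 22 44
f 44 22 23
f 44 23 24
f 46 48 45
f 49 46 45
f 45 48 47
f 47 49 45
f 46 52 48
f 50 46 49
f 50 52 46
f 48 52 47
f 51 49 47
f 47 52 51
f 51 50 49
f 52 50 51
f 54 53 57
f 54 57 55
f 55 57 58
f 55 58 56
f 57 53 59
f 57 59 58
f 58 59 60
f 58 60 56
f 59 53 61
f 59 61 60
f 60 61 62
f 60 62 56
f 61 53 63
f 61 63 62
f 62 63 64
f 62 64 56
f 63 53 65
f 63 65 64
f 64 65 66
f 64 66 56
f 65 53 67
f 65 67 66
f 66 67 68
f 66 68 56
f 67 53 69
f 67 69 68
f 68 69 70
f 68 70 56
f 69 53 71
f 69 71 70
f 70 71 72
f 70 72 56
f 71 53 73
f 71 73 72
f 72 73 74
f 72 74 56
f 73 53 75
f 73 75 74
f 74 75 76
f 74 76 56
f 75 53 54
f 75 54 76
f 76 54 55
f 76 55 56
f 78 80 77
f 81 78 77
f 77 80 79
f 79 81 77
f 78 84 80
f 82 78 81
f 82 84 78
f 80 84 79
f 83 81 79
f 79 84 83
f 83 82 81
f 84 82 83



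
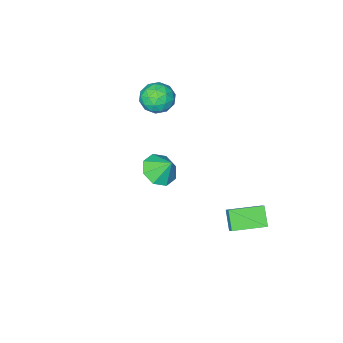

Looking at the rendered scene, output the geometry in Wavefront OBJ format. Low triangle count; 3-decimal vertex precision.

v -3.688 4.509 -4.475
v -4.101 3.646 -3.566
v -3.471 5.016 -3.895
v -3.884 4.153 -2.986
v -1.876 3.687 -4.434
v -2.289 2.824 -3.525
v -1.659 4.194 -3.854
v -2.072 3.331 -2.945
v 1.808 2.423 2.337
v 2.39 1.785 2.916
v 1.552 3.157 3.403
v 2.812 2.384 2.605
v 2.646 3.005 2.137
v 1.989 3.286 1.786
v 1.226 3.06 1.757
v 0.804 2.462 2.069
v 0.97 1.84 2.537
v 1.627 1.56 2.888
v -2.604 -2.558 2.724
v -1.547 -2.386 2.797
v -2.333 -3.674 1.423
v -1.276 -3.502 1.496
v -1.79 -4.025 2.279
v -1.958 -3.335 3.083
v -1.922 -2.725 1.137
v -2.09 -2.035 1.941
v -1.126 -2.49 1.816
v -1.045 -3.293 2.522
v -2.835 -2.767 1.698
v -2.754 -3.57 2.404
v -2.099 -2.374 2.875
v -1.781 -3.686 1.345
v -2.083 -3.993 1.806
v -1.462 -3.892 1.849
v -2.34 -2.931 3.043
v -1.72 -2.831 3.086
v -1.862 -3.794 2.782
v -2.16 -3.229 1.134
v -1.54 -3.129 1.177
v -2.418 -2.168 2.371
v -1.797 -2.067 2.414
v -2.018 -2.266 1.438
v -1.231 -2.334 2.341
v -1.072 -2.99 1.576
v -1.451 -2.533 1.365
v -1.55 -2.128 1.838
v -1.183 -2.806 2.756
v -1.024 -3.462 1.991
v -1.326 -3.769 2.452
v -1.424 -3.364 2.924
v -0.936 -2.867 2.179
v -2.856 -2.598 2.229
v -2.697 -3.254 1.464
v -2.456 -2.696 1.296
v -2.554 -2.291 1.768
v -2.808 -3.07 2.644
v -2.649 -3.726 1.879
v -2.33 -3.932 2.382
v -2.429 -3.527 2.855
v -2.944 -3.193 2.041
f 2 4 1
f 5 2 1
f 1 4 3
f 3 5 1
f 2 8 4
f 6 2 5
f 6 8 2
f 4 8 3
f 7 5 3
f 3 8 7
f 7 6 5
f 8 6 7
f 10 9 12
f 10 12 11
f 12 9 13
f 12 13 11
f 13 9 14
f 13 14 11
f 14 9 15
f 14 15 11
f 15 9 16
f 15 16 11
f 16 9 17
f 16 17 11
f 17 9 18
f 17 18 11
f 18 9 10
f 18 10 11
f 19 56 35
f 56 30 59
f 35 59 24
f 56 59 35
f 19 35 31
f 35 24 36
f 31 36 20
f 35 36 31
f 19 31 40
f 31 20 41
f 40 41 26
f 31 41 40
f 19 40 52
f 40 26 55
f 52 55 29
f 40 55 52
f 19 52 56
f 52 29 60
f 56 60 30
f 52 60 56
f 20 36 47
f 36 24 50
f 47 50 28
f 36 50 47
f 24 59 37
f 59 30 58
f 37 58 23
f 59 58 37
f 30 60 57
f 60 29 53
f 57 53 21
f 60 53 57
f 29 55 54
f 55 26 42
f 54 42 25
f 55 42 54
f 26 41 46
f 41 20 43
f 46 43 27
f 41 43 46
f 22 48 34
f 48 28 49
f 34 49 23
f 48 49 34
f 22 34 32
f 34 23 33
f 32 33 21
f 34 33 32
f 22 32 39
f 32 21 38
f 39 38 25
f 32 38 39
f 22 39 44
f 39 25 45
f 44 45 27
f 39 45 44
f 22 44 48
f 44 27 51
f 48 51 28
f 44 51 48
f 23 49 37
f 49 28 50
f 37 50 24
f 49 50 37
f 21 33 57
f 33 23 58
f 57 58 30
f 33 58 57
f 25 38 54
f 38 21 53
f 54 53 29
f 38 53 54
f 27 45 46
f 45 25 42
f 46 42 26
f 45 42 46
f 28 51 47
f 51 27 43
f 47 43 20
f 51 43 47



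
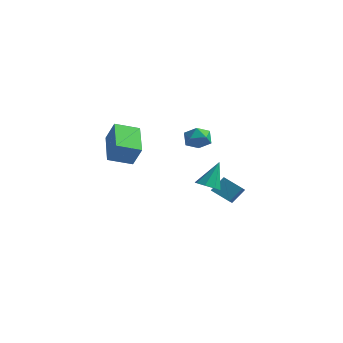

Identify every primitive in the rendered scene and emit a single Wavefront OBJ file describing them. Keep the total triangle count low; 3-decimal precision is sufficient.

v 0.226 -3.803 0.795
v -0.518 -4.797 1.18
v -1.036 -2.549 1.593
v -1.78 -3.543 1.978
v 0.86 -3.857 1.882
v 0.116 -4.851 2.267
v -0.402 -2.603 2.68
v -1.146 -3.597 3.065
v 1.716 -0.065 -1.396
v 2.331 0.173 -1.563
v 1.784 0.745 0.016
v 1.946 0.485 -1.723
v 1.427 0.475 -1.692
v 1.077 0.149 -1.488
v 1.101 -0.303 -1.23
v 1.485 -0.615 -1.07
v 2.004 -0.605 -1.101
v 2.355 -0.279 -1.305
v 0.544 0.446 2.088
v 0.86 0.754 1.448
v 1.1 -0.654 1.832
v 1.416 -0.346 1.192
v 1.655 -0.113 1.895
v 1.312 0.567 2.053
v 0.648 -0.467 1.227
v 0.305 0.213 1.385
v 0.925 0.19 0.916
v 1.547 0.409 1.328
v 0.413 -0.309 1.952
v 1.035 -0.09 2.364
v 0.04 2.432 -2.974
v 0.339 3.076 -2.187
v 1.028 2.693 -3.563
v 1.327 3.337 -2.776
v 0.573 1.563 -2.464
v 0.872 2.207 -1.677
v 1.561 1.824 -3.053
v 1.86 2.468 -2.266
f 2 4 1
f 5 2 1
f 1 4 3
f 3 5 1
f 2 8 4
f 6 2 5
f 6 8 2
f 4 8 3
f 7 5 3
f 3 8 7
f 7 6 5
f 8 6 7
f 10 9 12
f 10 12 11
f 12 9 13
f 12 13 11
f 13 9 14
f 13 14 11
f 14 9 15
f 14 15 11
f 15 9 16
f 15 16 11
f 16 9 17
f 16 17 11
f 17 9 18
f 17 18 11
f 18 9 10
f 18 10 11
f 19 30 24
f 19 24 20
f 19 20 26
f 19 26 29
f 19 29 30
f 20 24 28
f 24 30 23
f 30 29 21
f 29 26 25
f 26 20 27
f 22 28 23
f 22 23 21
f 22 21 25
f 22 25 27
f 22 27 28
f 23 28 24
f 21 23 30
f 25 21 29
f 27 25 26
f 28 27 20
f 32 34 31
f 35 32 31
f 31 34 33
f 33 35 31
f 32 38 34
f 36 32 35
f 36 38 32
f 34 38 33
f 37 35 33
f 33 38 37
f 37 36 35
f 38 36 37



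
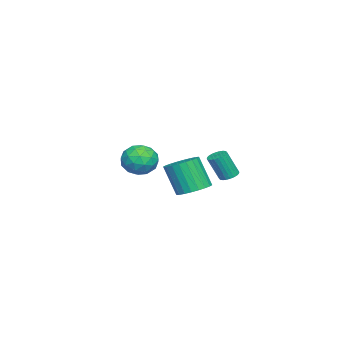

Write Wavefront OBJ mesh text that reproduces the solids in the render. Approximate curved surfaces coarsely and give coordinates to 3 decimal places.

v 0.483 -1.283 0.765
v 1.349 -0.966 1.371
v 0.431 -2.834 1.649
v 1.297 -2.517 2.255
v 0.321 -2.019 2.384
v 0.353 -1.06 1.838
v 1.427 -2.74 1.182
v 1.459 -1.781 0.636
v 1.933 -1.866 1.629
v 1.249 -1.42 2.373
v 0.531 -2.38 0.647
v -0.153 -1.934 1.391
v 0.92 -0.988 0.99
v 0.86 -2.812 2.03
v 0.286 -2.519 2.105
v 0.795 -2.332 2.462
v 0.335 -1.043 1.265
v 0.844 -0.857 1.621
v 0.239 -1.476 2.217
v 0.936 -2.943 1.399
v 1.445 -2.757 1.755
v 0.985 -1.468 0.558
v 1.494 -1.281 0.915
v 1.541 -2.324 0.803
v 1.772 -1.331 1.499
v 1.742 -2.243 2.018
v 1.819 -2.374 1.387
v 1.837 -1.811 1.066
v 1.37 -1.069 1.936
v 1.34 -1.981 2.455
v 0.766 -1.688 2.531
v 0.785 -1.124 2.21
v 1.714 -1.598 2.087
v 0.44 -1.819 0.565
v 0.41 -2.731 1.084
v 0.995 -2.676 0.81
v 1.014 -2.112 0.489
v 0.038 -1.557 1.002
v 0.008 -2.469 1.521
v -0.057 -1.989 1.954
v -0.039 -1.426 1.633
v 0.066 -2.202 0.933
v -3.269 1.863 -0.65
v -2.868 1.483 -0.884
v -2.55 0.857 0.675
v -2.951 1.237 0.91
v -2.733 1.668 -0.837
v -2.415 1.042 0.722
v -2.68 1.883 -0.762
v -2.362 1.258 0.798
v -2.716 2.095 -0.669
v -2.398 1.47 0.89
v -2.837 2.272 -0.574
v -2.519 1.646 0.986
v -3.023 2.386 -0.49
v -2.705 1.761 1.07
v -3.247 2.421 -0.43
v -2.929 1.795 1.129
v -3.474 2.371 -0.404
v -3.156 1.745 1.155
v -3.67 2.243 -0.415
v -3.352 1.617 1.144
v -3.805 2.058 -0.462
v -3.487 1.432 1.097
v -3.858 1.842 -0.538
v -3.54 1.217 1.022
v -3.822 1.63 -0.63
v -3.504 1.005 0.929
v -3.701 1.454 -0.726
v -3.383 0.828 0.834
v -3.515 1.339 -0.81
v -3.197 0.714 0.75
v -3.291 1.305 -0.869
v -2.973 0.679 0.69
v -3.064 1.355 -0.895
v -2.746 0.729 0.664
v 4.082 2.145 0.926
v 4.868 2.641 1.238
v 4.644 1.871 3.026
v 3.858 1.375 2.714
v 4.588 2.891 1.311
v 4.364 2.121 3.099
v 4.231 3.028 1.325
v 4.007 2.257 3.113
v 3.851 3.03 1.278
v 3.627 2.26 3.067
v 3.507 2.898 1.178
v 3.283 2.127 2.966
v 3.25 2.651 1.04
v 3.026 1.88 2.828
v 3.12 2.327 0.884
v 2.896 1.556 2.672
v 3.136 1.975 0.734
v 2.912 1.205 2.522
v 3.296 1.649 0.614
v 3.072 0.879 2.402
v 3.576 1.399 0.541
v 3.352 0.629 2.329
v 3.933 1.263 0.527
v 3.709 0.492 2.315
v 4.313 1.26 0.573
v 4.089 0.49 2.362
v 4.657 1.393 0.674
v 4.433 0.622 2.462
v 4.914 1.64 0.812
v 4.69 0.869 2.6
v 5.044 1.964 0.968
v 4.82 1.193 2.756
v 5.028 2.315 1.118
v 4.804 1.545 2.906
f 1 38 17
f 38 12 41
f 17 41 6
f 38 41 17
f 1 17 13
f 17 6 18
f 13 18 2
f 17 18 13
f 1 13 22
f 13 2 23
f 22 23 8
f 13 23 22
f 1 22 34
f 22 8 37
f 34 37 11
f 22 37 34
f 1 34 38
f 34 11 42
f 38 42 12
f 34 42 38
f 2 18 29
f 18 6 32
f 29 32 10
f 18 32 29
f 6 41 19
f 41 12 40
f 19 40 5
f 41 40 19
f 12 42 39
f 42 11 35
f 39 35 3
f 42 35 39
f 11 37 36
f 37 8 24
f 36 24 7
f 37 24 36
f 8 23 28
f 23 2 25
f 28 25 9
f 23 25 28
f 4 30 16
f 30 10 31
f 16 31 5
f 30 31 16
f 4 16 14
f 16 5 15
f 14 15 3
f 16 15 14
f 4 14 21
f 14 3 20
f 21 20 7
f 14 20 21
f 4 21 26
f 21 7 27
f 26 27 9
f 21 27 26
f 4 26 30
f 26 9 33
f 30 33 10
f 26 33 30
f 5 31 19
f 31 10 32
f 19 32 6
f 31 32 19
f 3 15 39
f 15 5 40
f 39 40 12
f 15 40 39
f 7 20 36
f 20 3 35
f 36 35 11
f 20 35 36
f 9 27 28
f 27 7 24
f 28 24 8
f 27 24 28
f 10 33 29
f 33 9 25
f 29 25 2
f 33 25 29
f 44 43 47
f 44 47 45
f 45 47 48
f 45 48 46
f 47 43 49
f 47 49 48
f 48 49 50
f 48 50 46
f 49 43 51
f 49 51 50
f 50 51 52
f 50 52 46
f 51 43 53
f 51 53 52
f 52 53 54
f 52 54 46
f 53 43 55
f 53 55 54
f 54 55 56
f 54 56 46
f 55 43 57
f 55 57 56
f 56 57 58
f 56 58 46
f 57 43 59
f 57 59 58
f 58 59 60
f 58 60 46
f 59 43 61
f 59 61 60
f 60 61 62
f 60 62 46
f 61 43 63
f 61 63 62
f 62 63 64
f 62 64 46
f 63 43 65
f 63 65 64
f 64 65 66
f 64 66 46
f 65 43 67
f 65 67 66
f 66 67 68
f 66 68 46
f 67 43 69
f 67 69 68
f 68 69 70
f 68 70 46
f 69 43 71
f 69 71 70
f 70 71 72
f 70 72 46
f 71 43 73
f 71 73 72
f 72 73 74
f 72 74 46
f 73 43 75
f 73 75 74
f 74 75 76
f 74 76 46
f 75 43 44
f 75 44 76
f 76 44 45
f 76 45 46
f 78 77 81
f 78 81 79
f 79 81 82
f 79 82 80
f 81 77 83
f 81 83 82
f 82 83 84
f 82 84 80
f 83 77 85
f 83 85 84
f 84 85 86
f 84 86 80
f 85 77 87
f 85 87 86
f 86 87 88
f 86 88 80
f 87 77 89
f 87 89 88
f 88 89 90
f 88 90 80
f 89 77 91
f 89 91 90
f 90 91 92
f 90 92 80
f 91 77 93
f 91 93 92
f 92 93 94
f 92 94 80
f 93 77 95
f 93 95 94
f 94 95 96
f 94 96 80
f 95 77 97
f 95 97 96
f 96 97 98
f 96 98 80
f 97 77 99
f 97 99 98
f 98 99 100
f 98 100 80
f 99 77 101
f 99 101 100
f 100 101 102
f 100 102 80
f 101 77 103
f 101 103 102
f 102 103 104
f 102 104 80
f 103 77 105
f 103 105 104
f 104 105 106
f 104 106 80
f 105 77 107
f 105 107 106
f 106 107 108
f 106 108 80
f 107 77 109
f 107 109 108
f 108 109 110
f 108 110 80
f 109 77 78
f 109 78 110
f 110 78 79
f 110 79 80



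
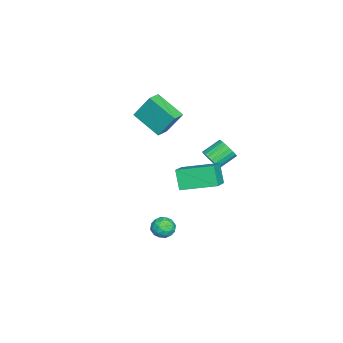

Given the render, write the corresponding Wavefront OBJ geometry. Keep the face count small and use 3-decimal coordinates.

v 3.319 1.077 -3.794
v 3.733 1.411 -3.255
v 3.507 -0.011 -3.265
v 3.921 0.323 -2.726
v 3.174 0.442 -2.757
v 3.058 1.114 -3.085
v 4.182 0.286 -3.435
v 4.066 0.958 -3.763
v 4.267 0.922 -3.034
v 3.644 1.018 -2.615
v 3.596 0.382 -3.905
v 2.973 0.478 -3.486
v 3.51 1.34 -3.571
v 3.73 0.06 -2.949
v 3.291 0.13 -2.967
v 3.535 0.326 -2.651
v 3.113 1.165 -3.471
v 3.356 1.362 -3.154
v 3.027 0.792 -2.861
v 3.884 0.038 -3.366
v 4.127 0.235 -3.049
v 3.705 1.074 -3.869
v 3.949 1.27 -3.553
v 4.213 0.608 -3.659
v 4.067 1.248 -3.124
v 4.177 0.608 -2.813
v 4.33 0.587 -3.23
v 4.262 0.982 -3.422
v 3.7 1.305 -2.878
v 3.811 0.665 -2.567
v 3.372 0.735 -2.585
v 3.303 1.131 -2.777
v 4.014 1.017 -2.748
v 3.429 0.735 -3.953
v 3.54 0.095 -3.642
v 3.937 0.269 -3.743
v 3.868 0.665 -3.935
v 3.063 0.792 -3.707
v 3.173 0.152 -3.396
v 2.978 0.418 -3.098
v 2.91 0.813 -3.29
v 3.226 0.383 -3.772
v -4.44 -2.625 0.651
v -4.457 -1.648 2.233
v -3.702 -0.949 -0.377
v -3.718 0.028 1.205
v -3.542 -2.908 0.835
v -3.558 -1.931 2.417
v -2.803 -1.232 -0.193
v -2.82 -0.255 1.389
v 3.622 1.977 0.361
v 3.033 1.609 1.518
v 3.415 4.054 0.918
v 2.826 3.685 2.075
v 4.874 1.935 0.985
v 4.285 1.566 2.142
v 4.667 4.011 1.542
v 4.078 3.643 2.699
v -3.195 1.827 -2.106
v -2.849 2.417 -2.46
v -3.62 3.283 -1.769
v -3.965 2.693 -1.414
v -3.094 2.356 -2.656
v -3.865 3.222 -1.965
v -3.357 2.203 -2.758
v -4.128 3.069 -2.066
v -3.591 1.985 -2.746
v -4.362 2.852 -2.055
v -3.757 1.74 -2.624
v -4.528 2.606 -1.933
v -3.826 1.51 -2.412
v -4.597 2.376 -1.721
v -3.785 1.335 -2.147
v -4.556 2.201 -1.456
v -3.643 1.244 -1.875
v -4.413 2.111 -1.184
v -3.423 1.255 -1.643
v -4.193 2.121 -0.952
v -3.163 1.364 -1.491
v -3.934 2.231 -0.799
v -2.909 1.554 -1.445
v -3.68 2.42 -0.754
v -2.704 1.79 -1.513
v -3.475 2.657 -0.822
v -2.584 2.033 -1.684
v -3.355 2.9 -0.993
v -2.57 2.24 -1.928
v -3.341 3.107 -1.236
v -2.664 2.376 -2.202
v -3.434 3.242 -1.511
f 1 38 17
f 38 12 41
f 17 41 6
f 38 41 17
f 1 17 13
f 17 6 18
f 13 18 2
f 17 18 13
f 1 13 22
f 13 2 23
f 22 23 8
f 13 23 22
f 1 22 34
f 22 8 37
f 34 37 11
f 22 37 34
f 1 34 38
f 34 11 42
f 38 42 12
f 34 42 38
f 2 18 29
f 18 6 32
f 29 32 10
f 18 32 29
f 6 41 19
f 41 12 40
f 19 40 5
f 41 40 19
f 12 42 39
f 42 11 35
f 39 35 3
f 42 35 39
f 11 37 36
f 37 8 24
f 36 24 7
f 37 24 36
f 8 23 28
f 23 2 25
f 28 25 9
f 23 25 28
f 4 30 16
f 30 10 31
f 16 31 5
f 30 31 16
f 4 16 14
f 16 5 15
f 14 15 3
f 16 15 14
f 4 14 21
f 14 3 20
f 21 20 7
f 14 20 21
f 4 21 26
f 21 7 27
f 26 27 9
f 21 27 26
f 4 26 30
f 26 9 33
f 30 33 10
f 26 33 30
f 5 31 19
f 31 10 32
f 19 32 6
f 31 32 19
f 3 15 39
f 15 5 40
f 39 40 12
f 15 40 39
f 7 20 36
f 20 3 35
f 36 35 11
f 20 35 36
f 9 27 28
f 27 7 24
f 28 24 8
f 27 24 28
f 10 33 29
f 33 9 25
f 29 25 2
f 33 25 29
f 44 46 43
f 47 44 43
f 43 46 45
f 45 47 43
f 44 50 46
f 48 44 47
f 48 50 44
f 46 50 45
f 49 47 45
f 45 50 49
f 49 48 47
f 50 48 49
f 52 54 51
f 55 52 51
f 51 54 53
f 53 55 51
f 52 58 54
f 56 52 55
f 56 58 52
f 54 58 53
f 57 55 53
f 53 58 57
f 57 56 55
f 58 56 57
f 60 59 63
f 60 63 61
f 61 63 64
f 61 64 62
f 63 59 65
f 63 65 64
f 64 65 66
f 64 66 62
f 65 59 67
f 65 67 66
f 66 67 68
f 66 68 62
f 67 59 69
f 67 69 68
f 68 69 70
f 68 70 62
f 69 59 71
f 69 71 70
f 70 71 72
f 70 72 62
f 71 59 73
f 71 73 72
f 72 73 74
f 72 74 62
f 73 59 75
f 73 75 74
f 74 75 76
f 74 76 62
f 75 59 77
f 75 77 76
f 76 77 78
f 76 78 62
f 77 59 79
f 77 79 78
f 78 79 80
f 78 80 62
f 79 59 81
f 79 81 80
f 80 81 82
f 80 82 62
f 81 59 83
f 81 83 82
f 82 83 84
f 82 84 62
f 83 59 85
f 83 85 84
f 84 85 86
f 84 86 62
f 85 59 87
f 85 87 86
f 86 87 88
f 86 88 62
f 87 59 89
f 87 89 88
f 88 89 90
f 88 90 62
f 89 59 60
f 89 60 90
f 90 60 61
f 90 61 62



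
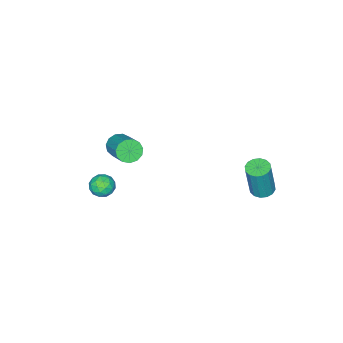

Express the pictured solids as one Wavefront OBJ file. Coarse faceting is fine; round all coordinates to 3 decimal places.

v 1.943 -1.918 2.605
v 2.583 -2.153 2.448
v 3.317 -0.798 3.397
v 2.677 -0.562 3.555
v 2.485 -1.9 2.162
v 3.218 -0.545 3.112
v 2.215 -1.652 2.017
v 2.948 -0.297 2.967
v 1.858 -1.488 2.059
v 2.591 -0.133 3.009
v 1.529 -1.461 2.274
v 2.262 -0.106 3.224
v 1.331 -1.579 2.594
v 2.064 -0.224 3.544
v 1.328 -1.804 2.918
v 2.061 -0.449 3.868
v 1.52 -2.065 3.143
v 2.253 -0.71 4.092
v 1.847 -2.28 3.196
v 2.58 -0.924 4.146
v 2.204 -2.379 3.062
v 2.937 -1.024 4.012
v 2.479 -2.332 2.783
v 3.212 -0.977 3.733
v 1.502 -3.175 -2.362
v 1.822 -2.628 -1.988
v 1.858 -3.952 -1.532
v 2.178 -3.405 -1.158
v 1.444 -3.441 -1.203
v 1.224 -2.961 -1.715
v 2.456 -3.619 -1.805
v 2.236 -3.139 -2.317
v 2.411 -2.903 -1.643
v 1.786 -2.792 -1.271
v 1.894 -3.788 -2.249
v 1.269 -3.677 -1.877
v 1.63 -2.834 -2.248
v 2.05 -3.746 -1.272
v 1.618 -3.767 -1.299
v 1.806 -3.446 -1.078
v 1.279 -3.029 -2.088
v 1.467 -2.707 -1.867
v 1.245 -3.185 -1.406
v 2.213 -3.873 -1.653
v 2.401 -3.551 -1.432
v 1.874 -3.134 -2.442
v 2.062 -2.813 -2.221
v 2.435 -3.395 -2.114
v 2.165 -2.673 -1.825
v 2.374 -3.13 -1.337
v 2.538 -3.256 -1.717
v 2.408 -2.974 -2.019
v 1.797 -2.608 -1.606
v 2.007 -3.065 -1.119
v 1.576 -3.086 -1.145
v 1.446 -2.804 -1.446
v 2.144 -2.77 -1.404
v 1.673 -3.515 -2.401
v 1.883 -3.972 -1.914
v 2.234 -3.776 -2.074
v 2.104 -3.494 -2.375
v 1.306 -3.45 -2.183
v 1.515 -3.907 -1.695
v 1.272 -3.606 -1.501
v 1.142 -3.324 -1.803
v 1.536 -3.81 -2.116
v -2.419 3.76 -0.559
v -1.851 4.078 -0.67
v -1.433 4.057 1.408
v -2.001 3.74 1.519
v -2.082 4.325 -0.621
v -1.664 4.304 1.457
v -2.404 4.42 -0.556
v -1.986 4.399 1.523
v -2.729 4.339 -0.491
v -2.311 4.318 1.587
v -2.972 4.103 -0.445
v -2.554 4.082 1.634
v -3.066 3.775 -0.429
v -2.648 3.754 1.649
v -2.987 3.443 -0.448
v -2.569 3.422 1.63
v -2.756 3.196 -0.497
v -2.338 3.175 1.581
v -2.434 3.101 -0.563
v -2.016 3.08 1.516
v -2.109 3.182 -0.627
v -1.691 3.161 1.451
v -1.866 3.418 -0.674
v -1.448 3.397 1.405
v -1.772 3.746 -0.689
v -1.354 3.725 1.389
f 2 1 5
f 2 5 3
f 3 5 6
f 3 6 4
f 5 1 7
f 5 7 6
f 6 7 8
f 6 8 4
f 7 1 9
f 7 9 8
f 8 9 10
f 8 10 4
f 9 1 11
f 9 11 10
f 10 11 12
f 10 12 4
f 11 1 13
f 11 13 12
f 12 13 14
f 12 14 4
f 13 1 15
f 13 15 14
f 14 15 16
f 14 16 4
f 15 1 17
f 15 17 16
f 16 17 18
f 16 18 4
f 17 1 19
f 17 19 18
f 18 19 20
f 18 20 4
f 19 1 21
f 19 21 20
f 20 21 22
f 20 22 4
f 21 1 23
f 21 23 22
f 22 23 24
f 22 24 4
f 23 1 2
f 23 2 24
f 24 2 3
f 24 3 4
f 25 62 41
f 62 36 65
f 41 65 30
f 62 65 41
f 25 41 37
f 41 30 42
f 37 42 26
f 41 42 37
f 25 37 46
f 37 26 47
f 46 47 32
f 37 47 46
f 25 46 58
f 46 32 61
f 58 61 35
f 46 61 58
f 25 58 62
f 58 35 66
f 62 66 36
f 58 66 62
f 26 42 53
f 42 30 56
f 53 56 34
f 42 56 53
f 30 65 43
f 65 36 64
f 43 64 29
f 65 64 43
f 36 66 63
f 66 35 59
f 63 59 27
f 66 59 63
f 35 61 60
f 61 32 48
f 60 48 31
f 61 48 60
f 32 47 52
f 47 26 49
f 52 49 33
f 47 49 52
f 28 54 40
f 54 34 55
f 40 55 29
f 54 55 40
f 28 40 38
f 40 29 39
f 38 39 27
f 40 39 38
f 28 38 45
f 38 27 44
f 45 44 31
f 38 44 45
f 28 45 50
f 45 31 51
f 50 51 33
f 45 51 50
f 28 50 54
f 50 33 57
f 54 57 34
f 50 57 54
f 29 55 43
f 55 34 56
f 43 56 30
f 55 56 43
f 27 39 63
f 39 29 64
f 63 64 36
f 39 64 63
f 31 44 60
f 44 27 59
f 60 59 35
f 44 59 60
f 33 51 52
f 51 31 48
f 52 48 32
f 51 48 52
f 34 57 53
f 57 33 49
f 53 49 26
f 57 49 53
f 68 67 71
f 68 71 69
f 69 71 72
f 69 72 70
f 71 67 73
f 71 73 72
f 72 73 74
f 72 74 70
f 73 67 75
f 73 75 74
f 74 75 76
f 74 76 70
f 75 67 77
f 75 77 76
f 76 77 78
f 76 78 70
f 77 67 79
f 77 79 78
f 78 79 80
f 78 80 70
f 79 67 81
f 79 81 80
f 80 81 82
f 80 82 70
f 81 67 83
f 81 83 82
f 82 83 84
f 82 84 70
f 83 67 85
f 83 85 84
f 84 85 86
f 84 86 70
f 85 67 87
f 85 87 86
f 86 87 88
f 86 88 70
f 87 67 89
f 87 89 88
f 88 89 90
f 88 90 70
f 89 67 91
f 89 91 90
f 90 91 92
f 90 92 70
f 91 67 68
f 91 68 92
f 92 68 69
f 92 69 70

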